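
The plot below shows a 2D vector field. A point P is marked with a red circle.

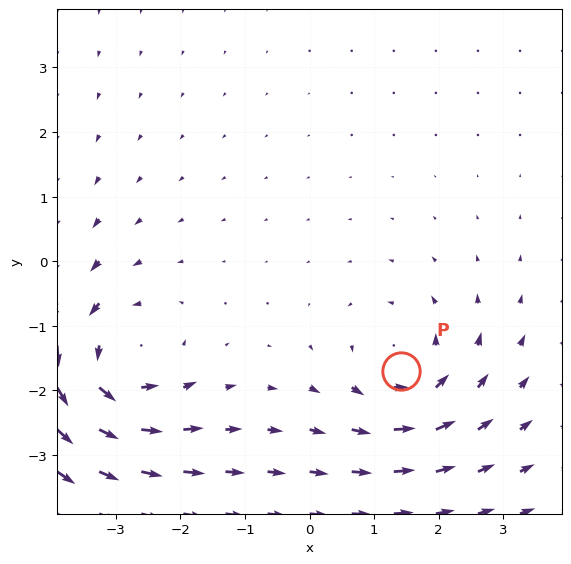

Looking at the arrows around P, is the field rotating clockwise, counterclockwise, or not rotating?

Near P at (1.4, -1.7) the arrows circulate counterclockwise. The curl (z-component) there is about +3; positive curl means counterclockwise rotation.

counterclockwise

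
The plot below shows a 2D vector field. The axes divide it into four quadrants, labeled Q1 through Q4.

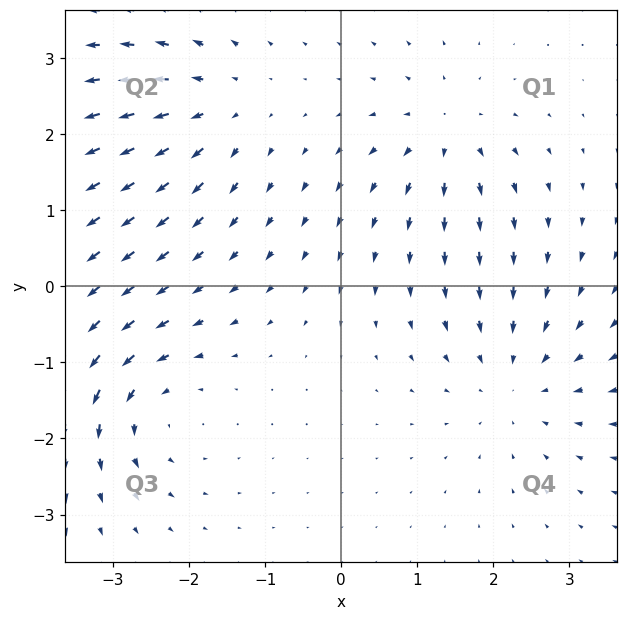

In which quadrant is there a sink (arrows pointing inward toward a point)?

Q4

The sink sits at approximately (2.3, -1.2), which lies in quadrant Q4. The divergence there is about -4, negative as expected for a sink.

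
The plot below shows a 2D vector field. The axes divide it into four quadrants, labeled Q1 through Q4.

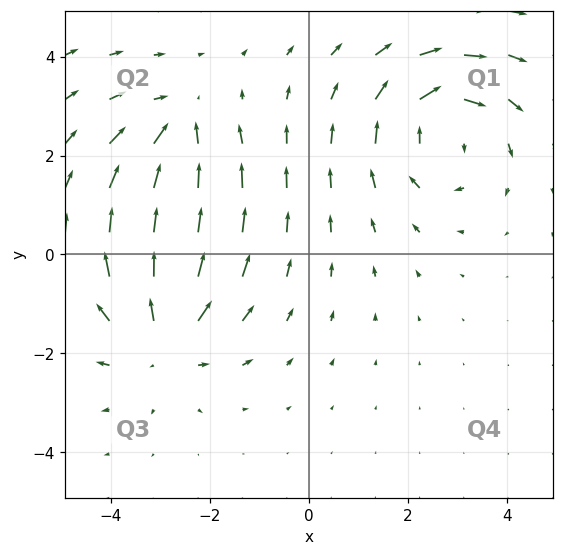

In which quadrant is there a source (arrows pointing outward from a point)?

The source sits at approximately (-3.0, -1.7), which lies in quadrant Q3. The divergence there is about +4, positive as expected for a source.

Q3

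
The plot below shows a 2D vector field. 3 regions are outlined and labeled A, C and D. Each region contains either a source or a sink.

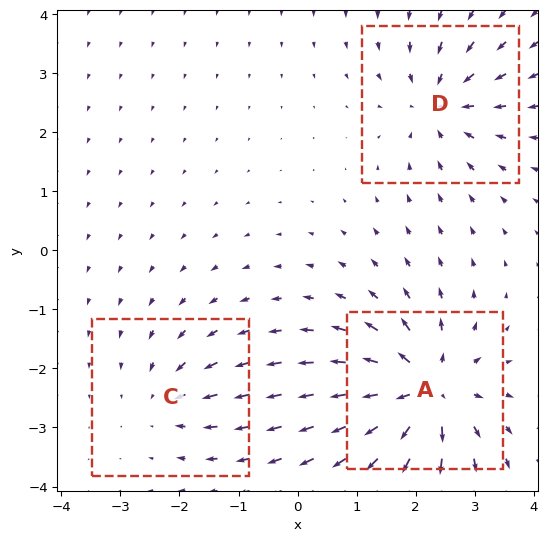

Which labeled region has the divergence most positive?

A

Divergence at each region's feature centre — A: about +6, C: about -3, D: about -4. Region A is most positive.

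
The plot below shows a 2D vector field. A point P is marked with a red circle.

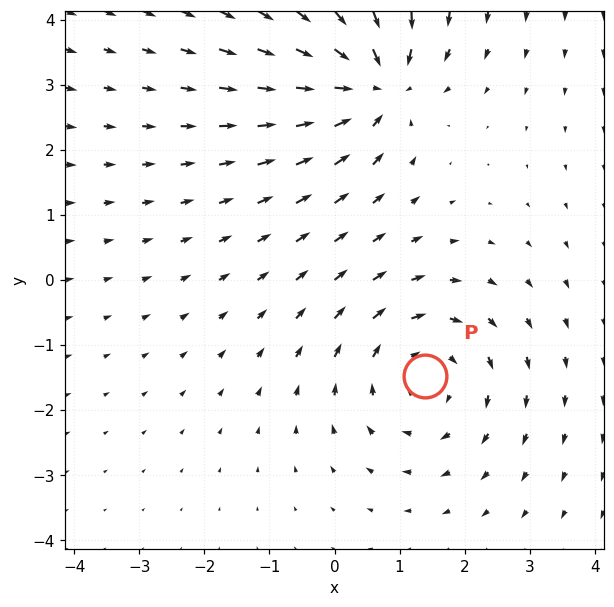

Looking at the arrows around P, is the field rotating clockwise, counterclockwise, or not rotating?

Near P at (1.4, -1.5) the arrows circulate clockwise. The curl (z-component) there is about -2; negative curl means clockwise rotation.

clockwise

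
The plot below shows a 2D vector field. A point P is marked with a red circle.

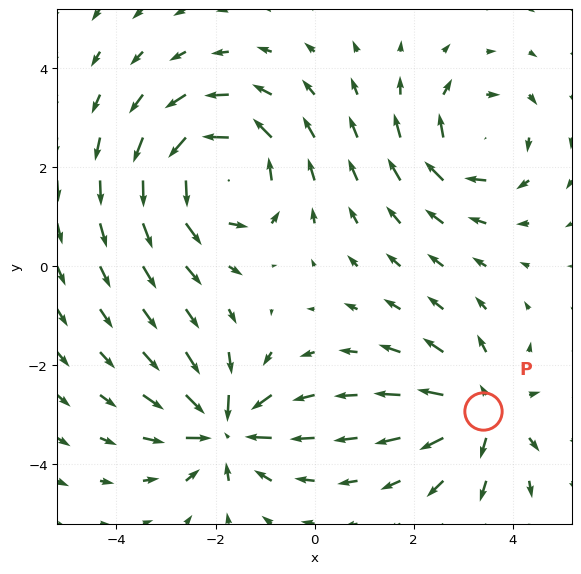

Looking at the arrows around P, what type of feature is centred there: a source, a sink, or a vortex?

At P (3.4, -2.9) the arrows spread outward. Divergence about +4, curl ≈0 — positive divergence with near-zero curl is a source.

source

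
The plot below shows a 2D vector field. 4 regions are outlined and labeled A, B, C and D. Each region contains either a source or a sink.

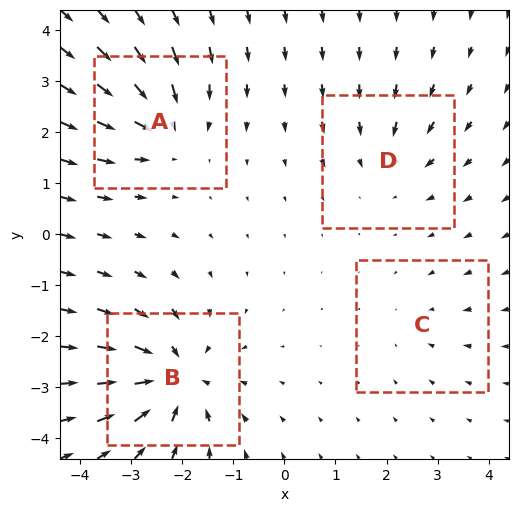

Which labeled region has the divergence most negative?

B

Divergence at each region's feature centre — A: about -5, B: about -7, C: about -2, D: about -3. Region B is most negative.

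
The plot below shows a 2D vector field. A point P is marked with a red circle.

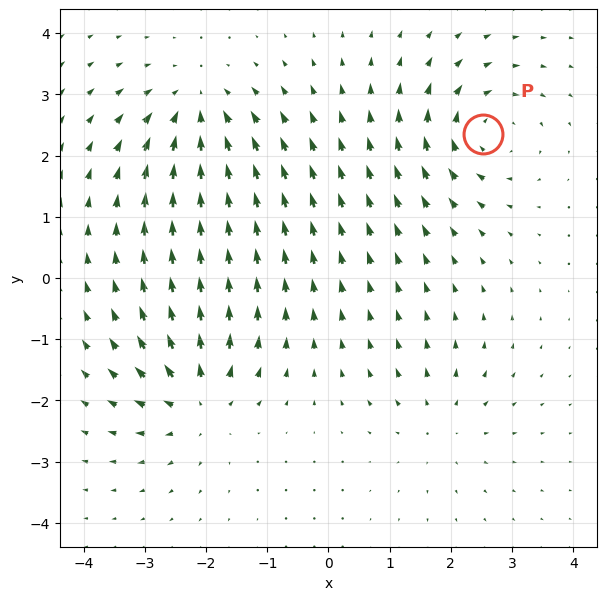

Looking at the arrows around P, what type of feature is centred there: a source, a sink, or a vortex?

At P (2.5, 2.3) the arrows circulate clockwise. Divergence ≈0, curl about -6 — near-zero divergence with nonzero curl is a vortex.

vortex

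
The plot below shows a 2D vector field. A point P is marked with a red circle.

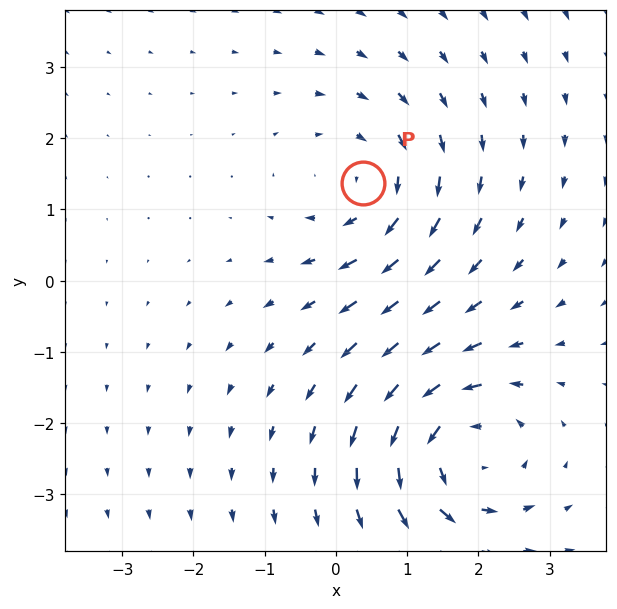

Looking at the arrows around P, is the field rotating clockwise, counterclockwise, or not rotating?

clockwise

Near P at (0.4, 1.4) the arrows circulate clockwise. The curl (z-component) there is about -3; negative curl means clockwise rotation.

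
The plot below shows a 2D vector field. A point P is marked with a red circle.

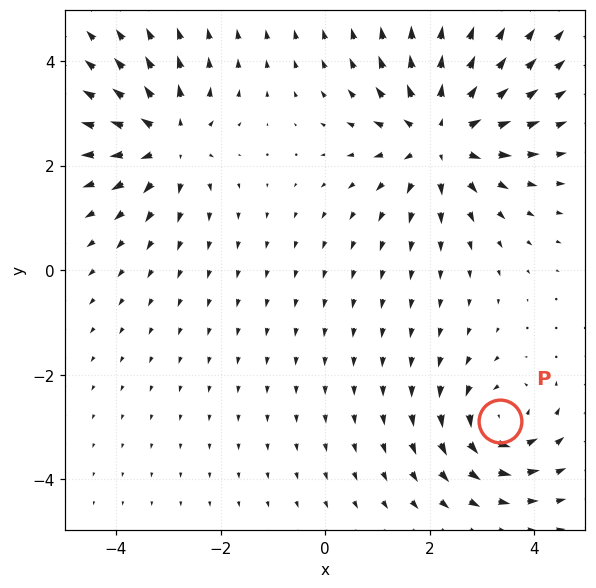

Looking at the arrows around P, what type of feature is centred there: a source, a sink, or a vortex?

vortex

At P (3.3, -2.9) the arrows circulate counterclockwise. Divergence ≈0, curl about +4 — near-zero divergence with nonzero curl is a vortex.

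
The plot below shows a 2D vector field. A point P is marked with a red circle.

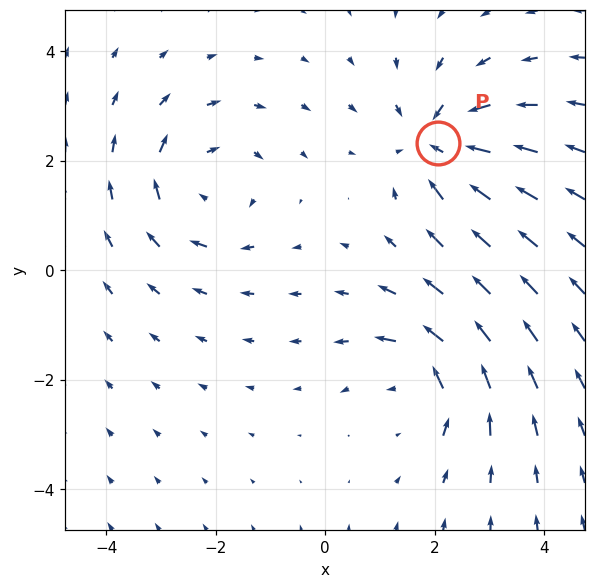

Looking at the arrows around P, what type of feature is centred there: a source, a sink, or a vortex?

At P (2.1, 2.3) the arrows converge inward. Divergence about -4, curl ≈0 — negative divergence with near-zero curl is a sink.

sink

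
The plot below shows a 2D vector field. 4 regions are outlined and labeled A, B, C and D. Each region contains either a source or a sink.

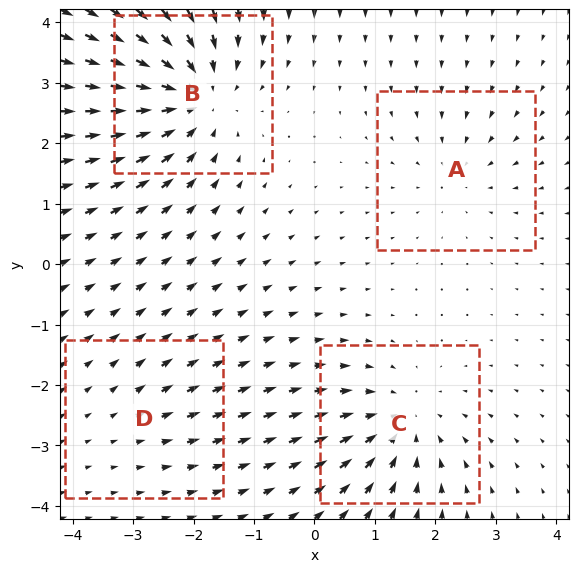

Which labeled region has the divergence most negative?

B

Divergence at each region's feature centre — A: about -3, B: about -7, C: about -5, D: about +2. Region B is most negative.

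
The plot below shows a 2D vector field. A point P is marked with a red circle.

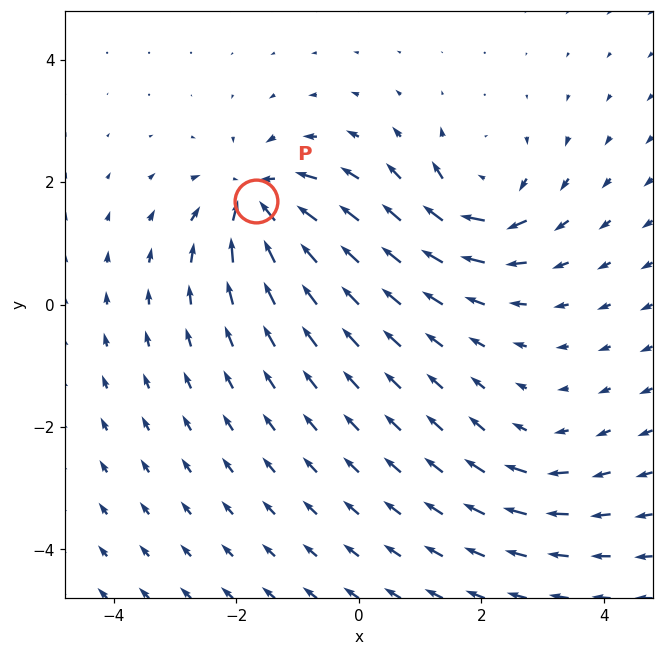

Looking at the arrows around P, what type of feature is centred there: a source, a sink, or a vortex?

sink

At P (-1.7, 1.7) the arrows converge inward. Divergence about -6, curl ≈0 — negative divergence with near-zero curl is a sink.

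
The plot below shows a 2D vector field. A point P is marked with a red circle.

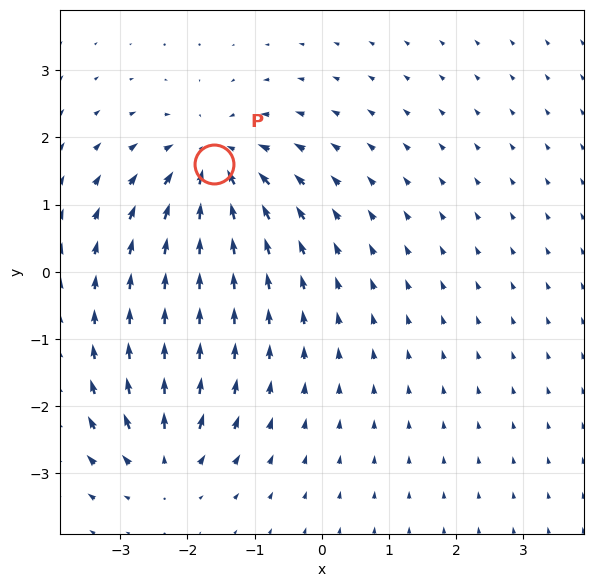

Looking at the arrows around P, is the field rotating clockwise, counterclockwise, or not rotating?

Near P at (-1.6, 1.6) the arrows show no circulation. The curl there is ≈0.

not rotating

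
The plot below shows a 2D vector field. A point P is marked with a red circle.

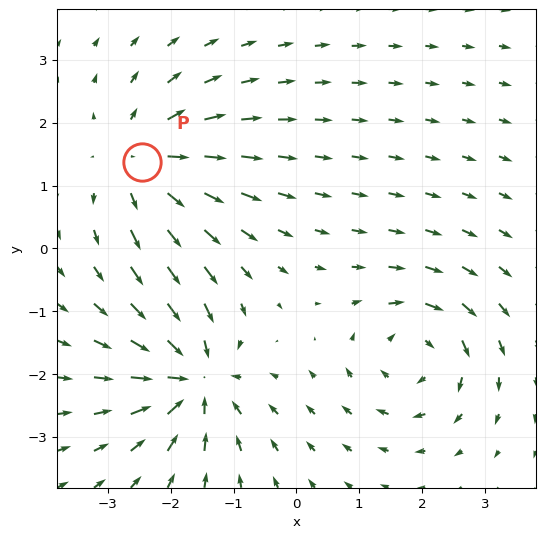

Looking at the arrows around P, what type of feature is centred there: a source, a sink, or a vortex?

At P (-2.5, 1.4) the arrows spread outward. Divergence about +5, curl ≈0 — positive divergence with near-zero curl is a source.

source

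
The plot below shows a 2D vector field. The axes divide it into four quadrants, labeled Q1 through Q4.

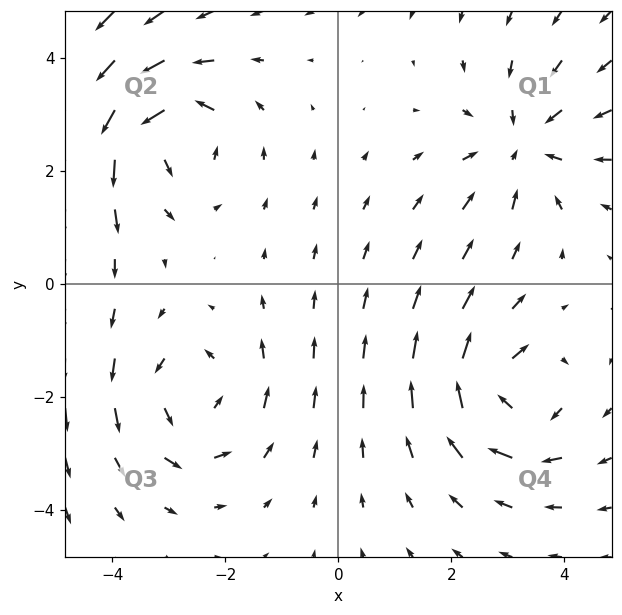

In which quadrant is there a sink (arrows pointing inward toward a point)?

Q1

The sink sits at approximately (3.3, 2.5), which lies in quadrant Q1. The divergence there is about -3, negative as expected for a sink.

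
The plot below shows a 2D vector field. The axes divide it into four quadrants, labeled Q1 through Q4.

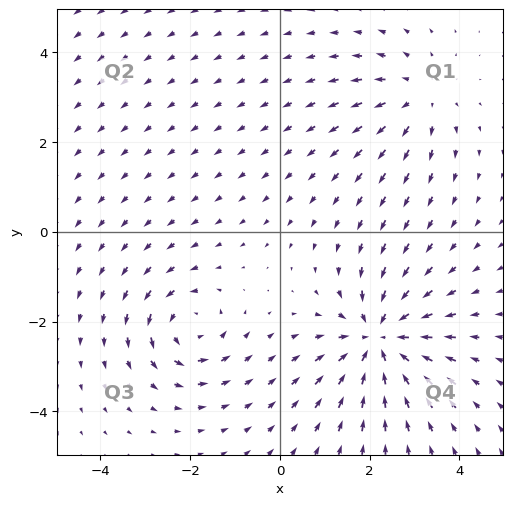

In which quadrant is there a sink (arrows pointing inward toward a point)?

Q4

The sink sits at approximately (2.2, -2.4), which lies in quadrant Q4. The divergence there is about -4, negative as expected for a sink.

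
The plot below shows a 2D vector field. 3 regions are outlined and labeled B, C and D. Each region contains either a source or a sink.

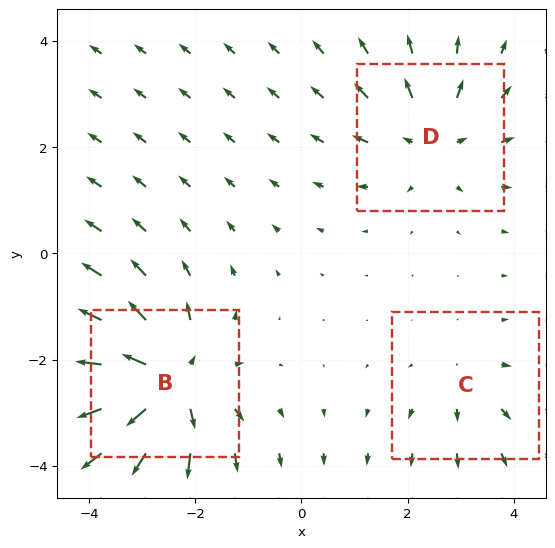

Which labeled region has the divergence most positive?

B

Divergence at each region's feature centre — B: about +5, C: about +2, D: about +3. Region B is most positive.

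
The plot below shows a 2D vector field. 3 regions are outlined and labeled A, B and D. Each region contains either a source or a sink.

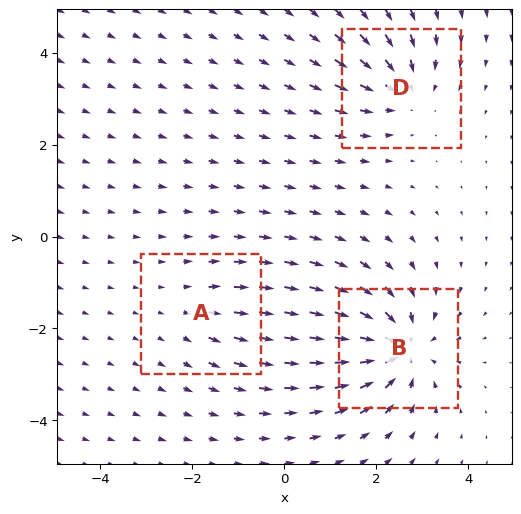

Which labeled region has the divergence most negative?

B

Divergence at each region's feature centre — A: about +2, B: about -6, D: about -4. Region B is most negative.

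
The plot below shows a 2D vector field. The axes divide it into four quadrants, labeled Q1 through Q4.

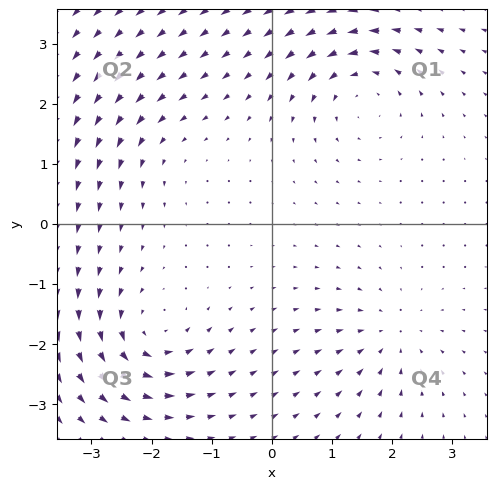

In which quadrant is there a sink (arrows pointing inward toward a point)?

Q4

The sink sits at approximately (2.0, -1.9), which lies in quadrant Q4. The divergence there is about -5, negative as expected for a sink.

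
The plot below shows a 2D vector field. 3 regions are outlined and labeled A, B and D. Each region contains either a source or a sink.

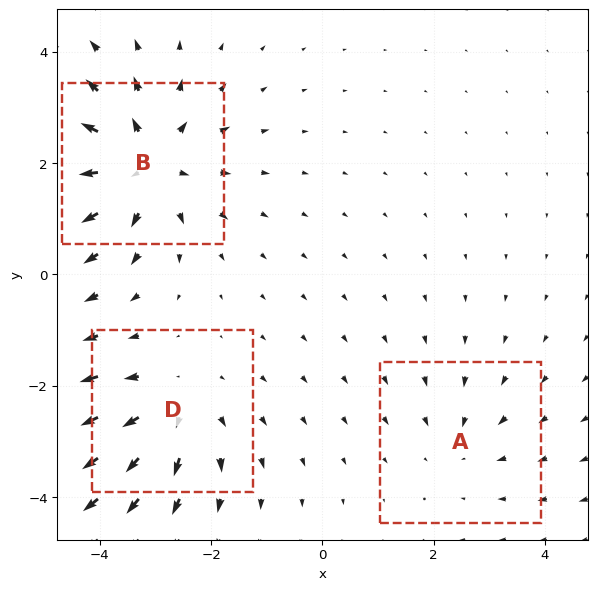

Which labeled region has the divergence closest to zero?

Divergence at each region's feature centre — A: about -2, B: about +5, D: about +3. Region A is closest to zero.

A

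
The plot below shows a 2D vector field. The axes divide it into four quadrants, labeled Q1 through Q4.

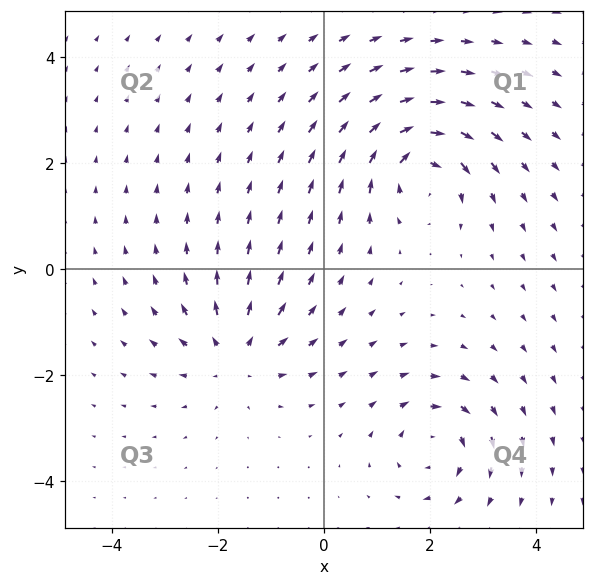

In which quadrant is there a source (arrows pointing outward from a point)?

Q3

The source sits at approximately (-1.7, -1.6), which lies in quadrant Q3. The divergence there is about +4, positive as expected for a source.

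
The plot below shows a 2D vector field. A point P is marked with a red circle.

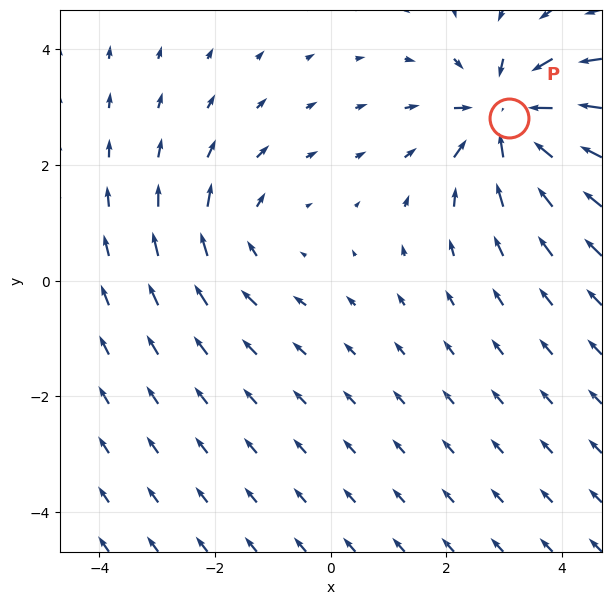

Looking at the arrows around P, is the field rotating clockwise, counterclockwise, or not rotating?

not rotating

Near P at (3.1, 2.8) the arrows show no circulation. The curl there is ≈0.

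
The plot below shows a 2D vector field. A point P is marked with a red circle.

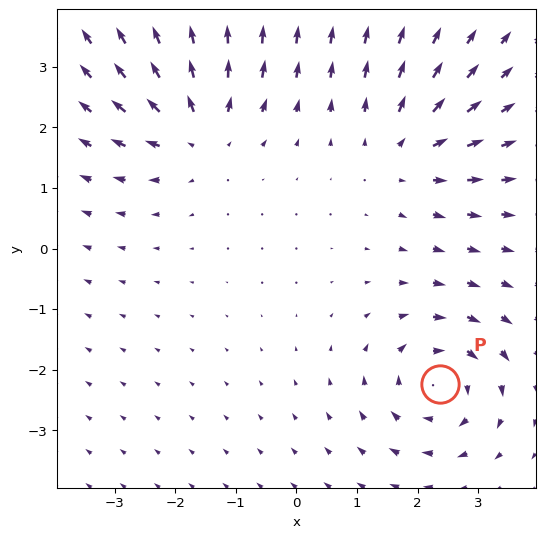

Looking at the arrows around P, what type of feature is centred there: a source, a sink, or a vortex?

vortex

At P (2.4, -2.2) the arrows circulate clockwise. Divergence ≈0, curl about -4 — near-zero divergence with nonzero curl is a vortex.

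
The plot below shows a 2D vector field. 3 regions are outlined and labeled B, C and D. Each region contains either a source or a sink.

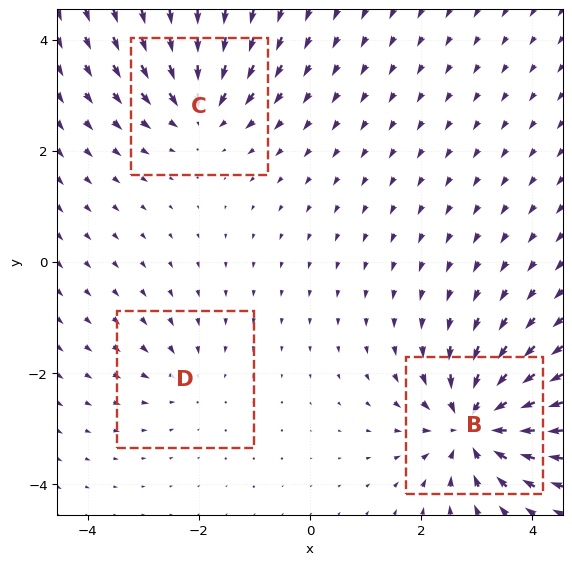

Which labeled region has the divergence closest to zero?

D

Divergence at each region's feature centre — B: about -6, C: about -4, D: about -2. Region D is closest to zero.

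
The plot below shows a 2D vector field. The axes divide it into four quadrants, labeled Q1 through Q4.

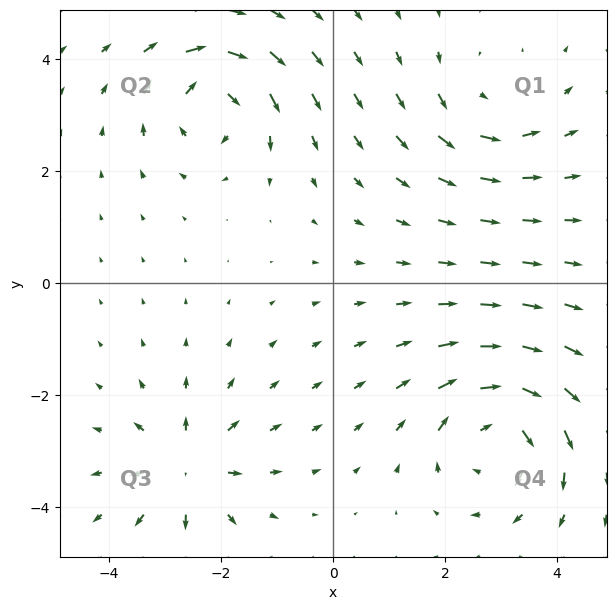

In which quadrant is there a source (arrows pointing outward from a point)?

Q3

The source sits at approximately (-2.6, -3.3), which lies in quadrant Q3. The divergence there is about +4, positive as expected for a source.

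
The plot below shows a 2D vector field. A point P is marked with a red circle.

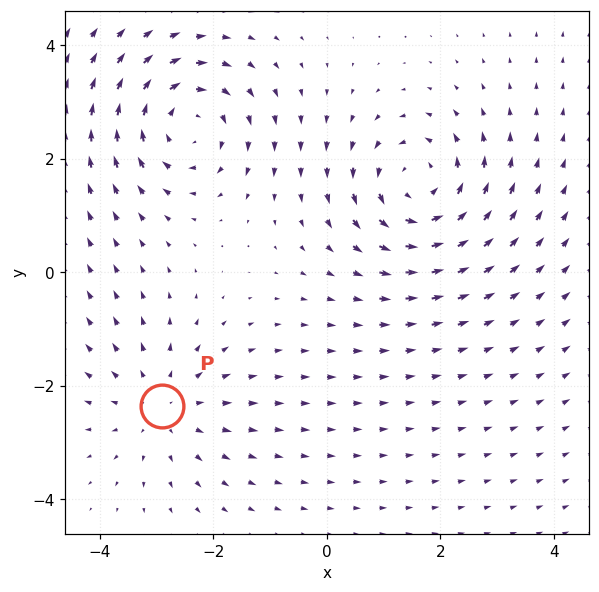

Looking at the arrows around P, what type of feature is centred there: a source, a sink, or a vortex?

At P (-2.9, -2.4) the arrows spread outward. Divergence about +3, curl ≈0 — positive divergence with near-zero curl is a source.

source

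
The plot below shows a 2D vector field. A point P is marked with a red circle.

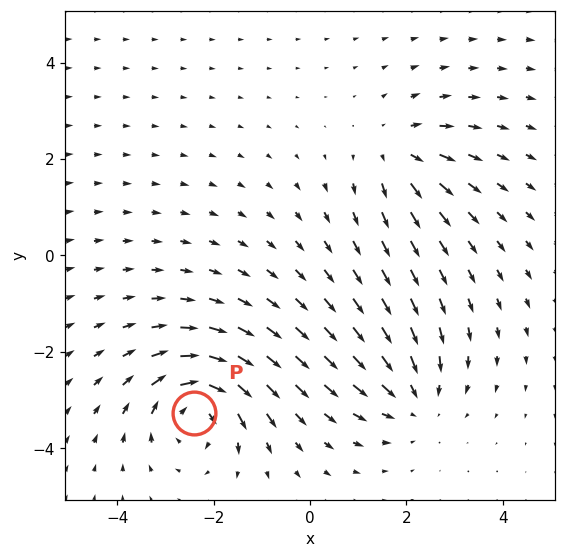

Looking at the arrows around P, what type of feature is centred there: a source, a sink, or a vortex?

At P (-2.4, -3.3) the arrows circulate clockwise. Divergence ≈0, curl about -6 — near-zero divergence with nonzero curl is a vortex.

vortex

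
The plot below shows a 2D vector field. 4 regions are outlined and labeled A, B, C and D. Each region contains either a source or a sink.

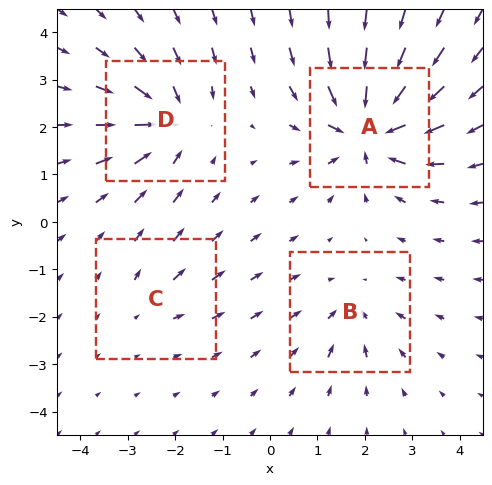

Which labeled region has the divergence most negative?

Divergence at each region's feature centre — A: about -8, B: about -4, C: about +2, D: about -6. Region A is most negative.

A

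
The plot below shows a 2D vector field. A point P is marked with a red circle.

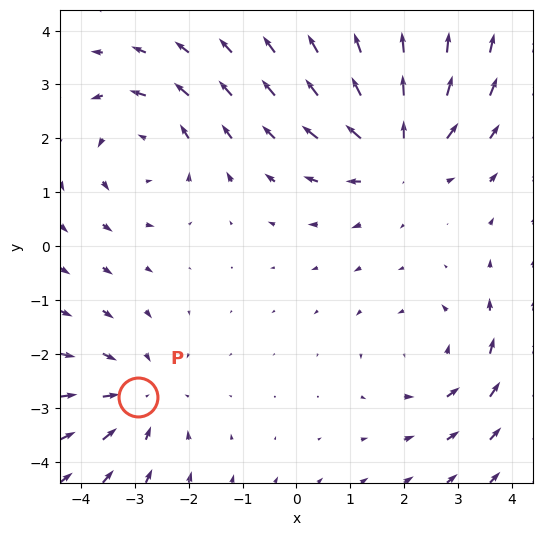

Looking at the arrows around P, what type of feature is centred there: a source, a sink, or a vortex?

At P (-2.9, -2.8) the arrows converge inward. Divergence about -2, curl ≈0 — negative divergence with near-zero curl is a sink.

sink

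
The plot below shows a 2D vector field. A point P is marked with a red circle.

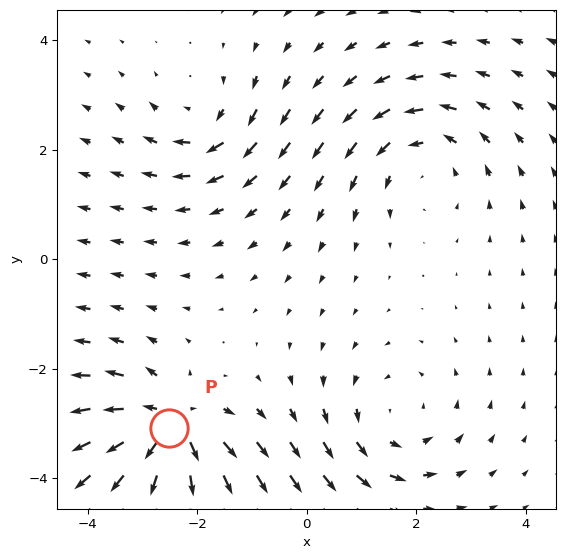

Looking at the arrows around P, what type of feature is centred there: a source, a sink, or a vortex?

At P (-2.5, -3.1) the arrows spread outward. Divergence about +7, curl ≈0 — positive divergence with near-zero curl is a source.

source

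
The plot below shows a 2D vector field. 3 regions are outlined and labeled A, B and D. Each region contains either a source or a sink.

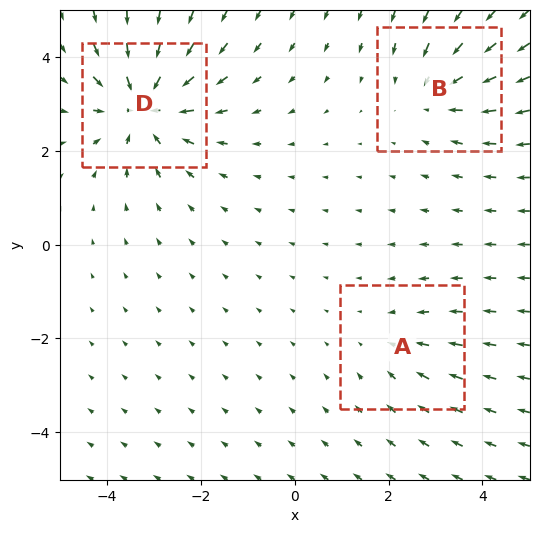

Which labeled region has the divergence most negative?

Divergence at each region's feature centre — A: about -2, B: about -3, D: about -5. Region D is most negative.

D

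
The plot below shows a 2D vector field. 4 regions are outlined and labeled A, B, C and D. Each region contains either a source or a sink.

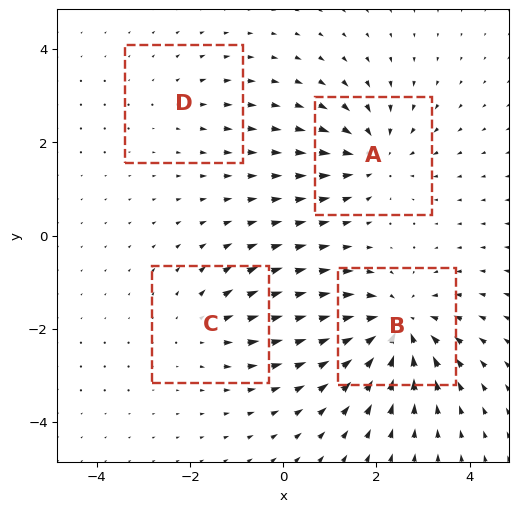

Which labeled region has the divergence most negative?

B

Divergence at each region's feature centre — A: about -5, B: about -7, C: about +3, D: about +2. Region B is most negative.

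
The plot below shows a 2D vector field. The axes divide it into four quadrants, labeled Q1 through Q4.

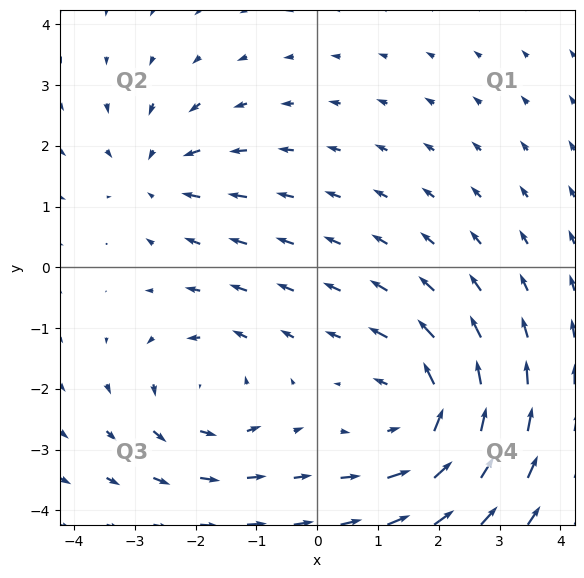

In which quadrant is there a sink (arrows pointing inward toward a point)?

Q2

The sink sits at approximately (-2.7, 1.5), which lies in quadrant Q2. The divergence there is about -3, negative as expected for a sink.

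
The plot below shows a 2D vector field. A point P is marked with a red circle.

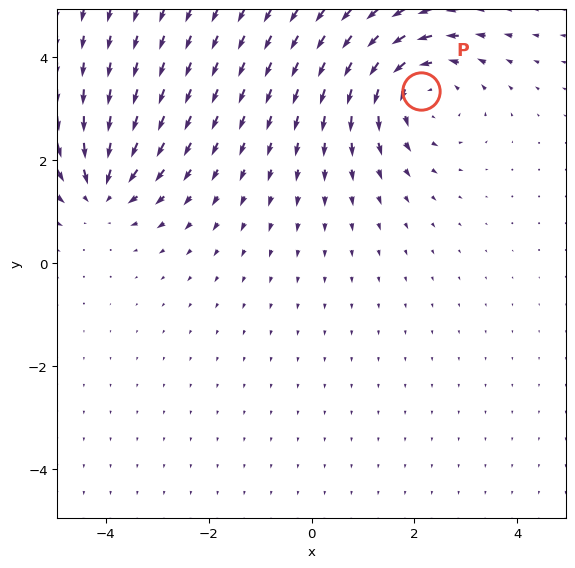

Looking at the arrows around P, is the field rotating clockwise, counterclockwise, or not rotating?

Near P at (2.1, 3.4) the arrows circulate counterclockwise. The curl (z-component) there is about +4; positive curl means counterclockwise rotation.

counterclockwise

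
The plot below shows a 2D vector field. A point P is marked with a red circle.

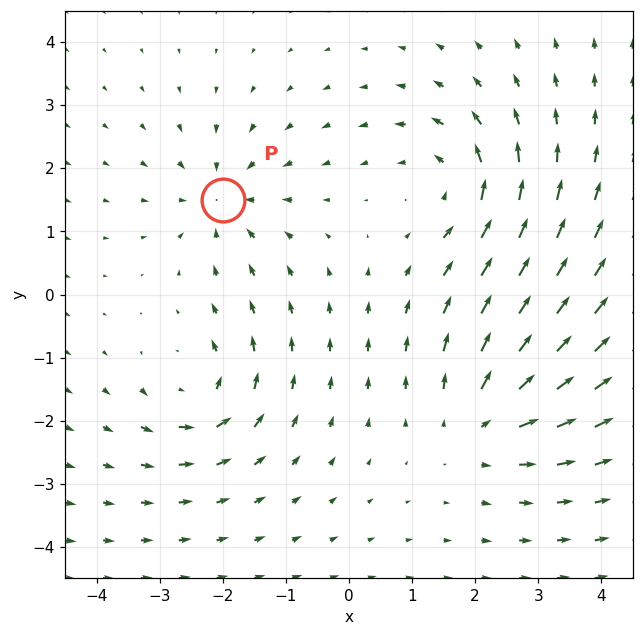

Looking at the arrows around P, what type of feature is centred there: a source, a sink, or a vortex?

At P (-2.0, 1.5) the arrows converge inward. Divergence about -4, curl ≈0 — negative divergence with near-zero curl is a sink.

sink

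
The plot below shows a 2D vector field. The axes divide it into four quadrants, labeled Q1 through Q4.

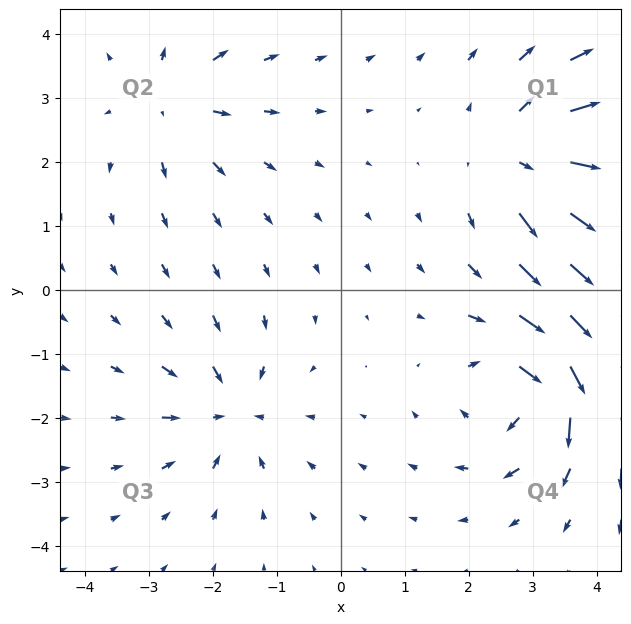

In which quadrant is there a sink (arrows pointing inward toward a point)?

The sink sits at approximately (-1.7, -1.9), which lies in quadrant Q3. The divergence there is about -4, negative as expected for a sink.

Q3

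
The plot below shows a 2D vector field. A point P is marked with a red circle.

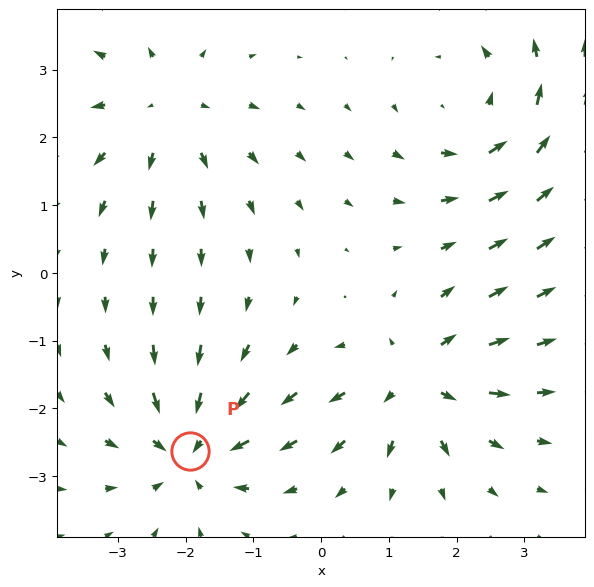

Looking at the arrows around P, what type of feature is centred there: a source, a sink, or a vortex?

At P (-1.9, -2.6) the arrows converge inward. Divergence about -6, curl ≈0 — negative divergence with near-zero curl is a sink.

sink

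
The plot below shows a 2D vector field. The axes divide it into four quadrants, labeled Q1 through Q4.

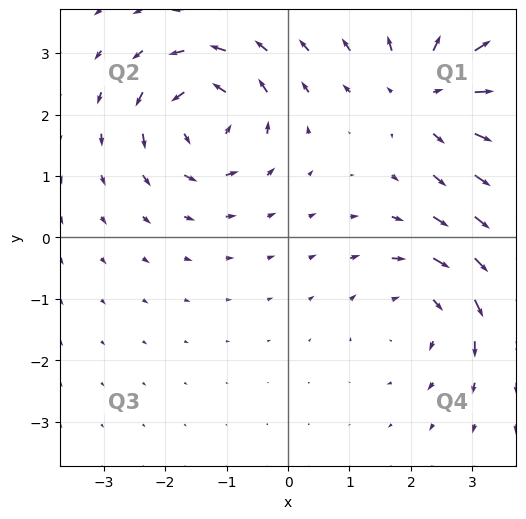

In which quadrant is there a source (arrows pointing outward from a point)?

Q1

The source sits at approximately (2.3, 2.4), which lies in quadrant Q1. The divergence there is about +5, positive as expected for a source.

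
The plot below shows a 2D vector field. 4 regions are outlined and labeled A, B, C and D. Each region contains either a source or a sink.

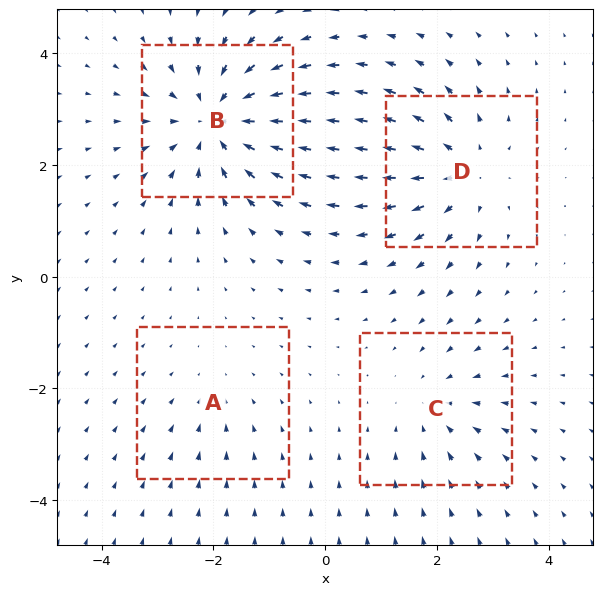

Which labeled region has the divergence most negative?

B

Divergence at each region's feature centre — A: about -2, B: about -6, C: about -3, D: about +5. Region B is most negative.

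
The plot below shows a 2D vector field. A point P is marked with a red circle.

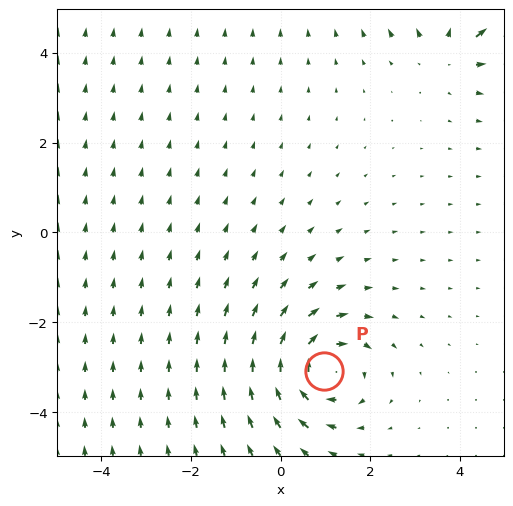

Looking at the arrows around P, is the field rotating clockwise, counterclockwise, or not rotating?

Near P at (1.0, -3.1) the arrows circulate clockwise. The curl (z-component) there is about -5; negative curl means clockwise rotation.

clockwise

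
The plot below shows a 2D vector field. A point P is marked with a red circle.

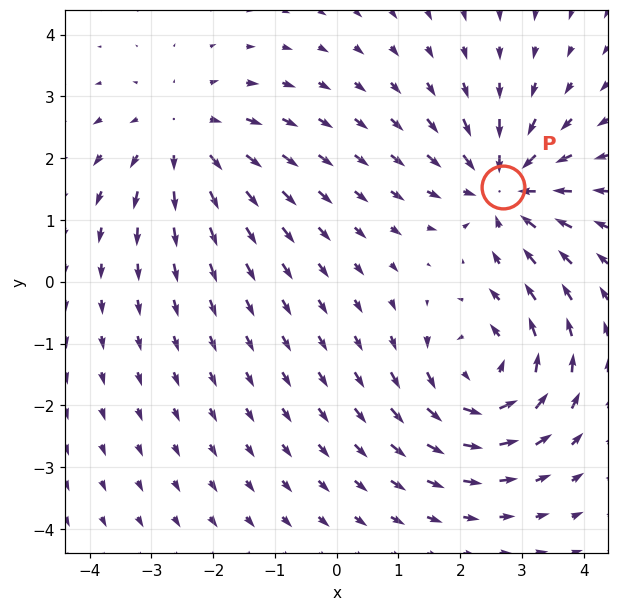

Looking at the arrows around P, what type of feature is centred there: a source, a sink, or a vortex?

sink

At P (2.7, 1.5) the arrows converge inward. Divergence about -5, curl ≈0 — negative divergence with near-zero curl is a sink.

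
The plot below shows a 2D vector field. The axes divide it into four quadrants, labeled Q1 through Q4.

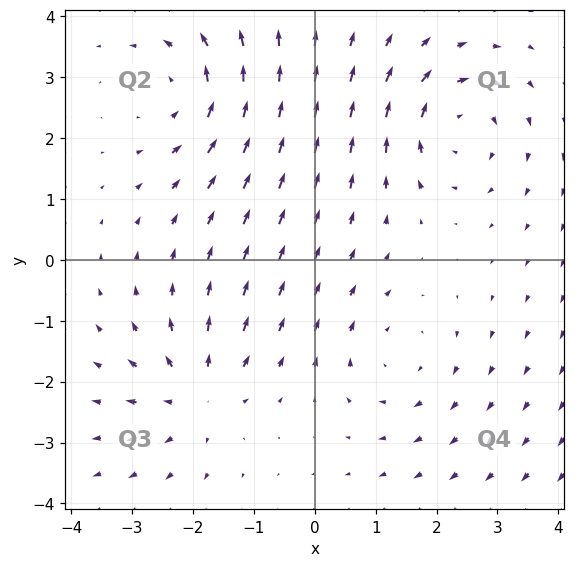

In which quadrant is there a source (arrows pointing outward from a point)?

Q3

The source sits at approximately (-1.9, -2.2), which lies in quadrant Q3. The divergence there is about +3, positive as expected for a source.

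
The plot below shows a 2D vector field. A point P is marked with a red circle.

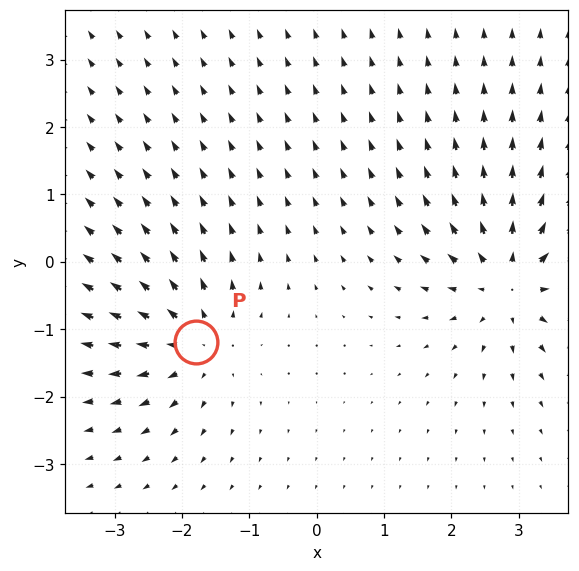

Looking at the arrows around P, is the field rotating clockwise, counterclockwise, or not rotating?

not rotating

Near P at (-1.8, -1.2) the arrows show no circulation. The curl there is ≈0.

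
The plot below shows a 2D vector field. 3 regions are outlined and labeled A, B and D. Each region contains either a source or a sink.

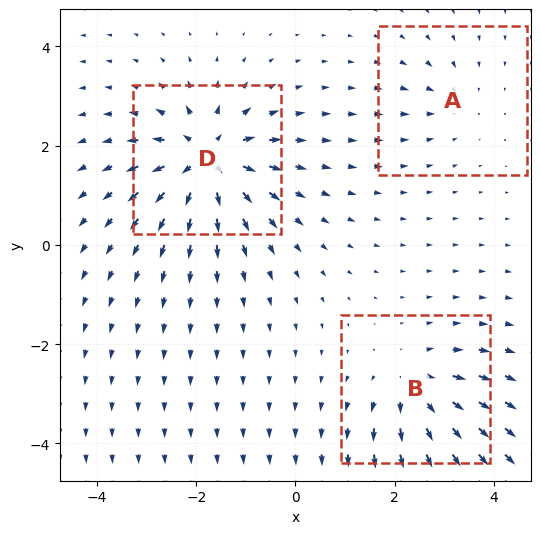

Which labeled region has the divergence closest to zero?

A

Divergence at each region's feature centre — A: about -2, B: about +4, D: about +6. Region A is closest to zero.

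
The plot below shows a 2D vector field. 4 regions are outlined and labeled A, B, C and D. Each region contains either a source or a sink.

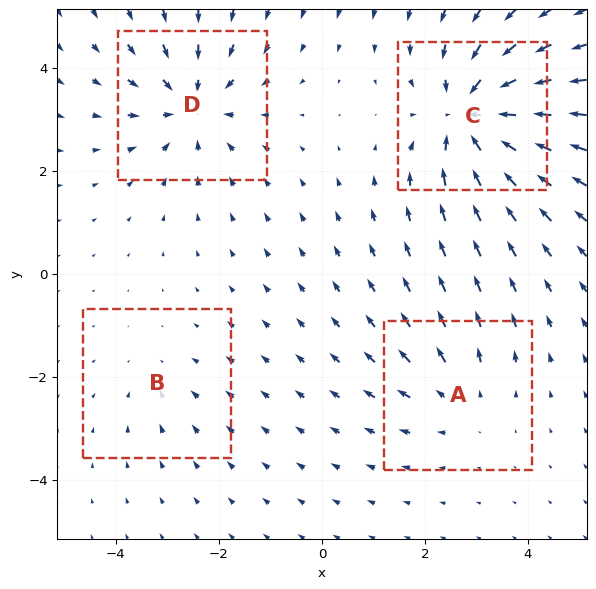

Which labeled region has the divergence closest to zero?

Divergence at each region's feature centre — A: about +3, B: about -2, C: about -7, D: about -5. Region B is closest to zero.

B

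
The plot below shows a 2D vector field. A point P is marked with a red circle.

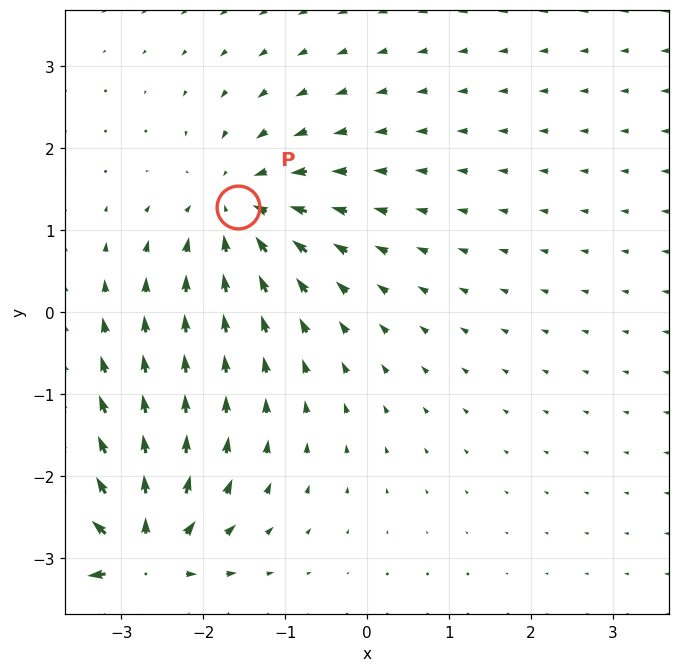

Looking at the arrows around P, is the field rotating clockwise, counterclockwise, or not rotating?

Near P at (-1.6, 1.3) the arrows show no circulation. The curl there is ≈0.

not rotating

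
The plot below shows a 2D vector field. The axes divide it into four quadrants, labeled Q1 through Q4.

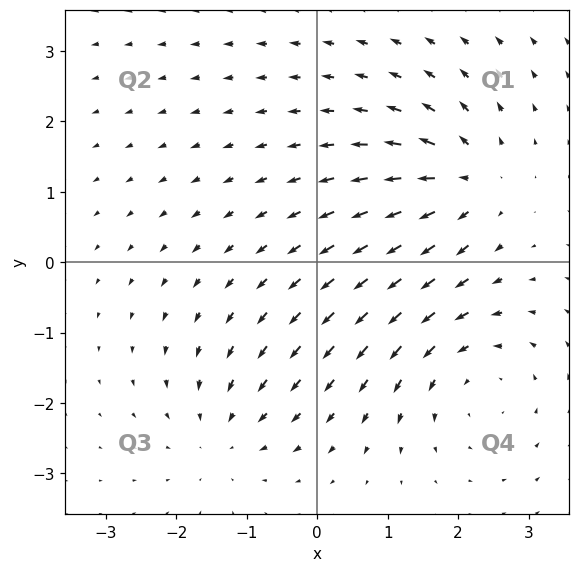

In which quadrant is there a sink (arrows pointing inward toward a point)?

The sink sits at approximately (-1.3, -2.4), which lies in quadrant Q3. The divergence there is about -3, negative as expected for a sink.

Q3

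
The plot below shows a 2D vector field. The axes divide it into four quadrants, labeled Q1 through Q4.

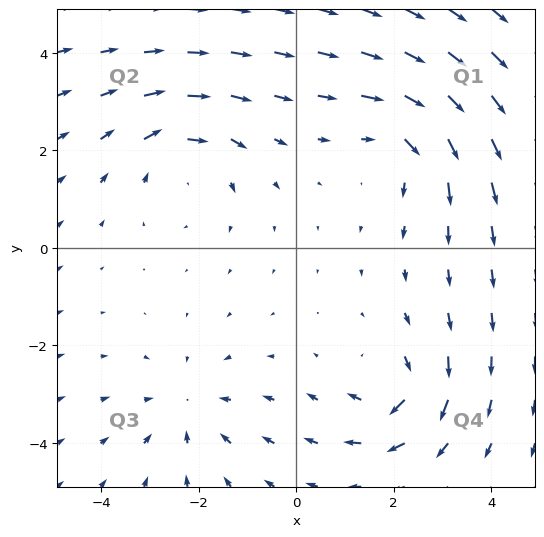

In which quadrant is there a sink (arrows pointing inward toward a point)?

The sink sits at approximately (-2.2, -3.3), which lies in quadrant Q3. The divergence there is about -3, negative as expected for a sink.

Q3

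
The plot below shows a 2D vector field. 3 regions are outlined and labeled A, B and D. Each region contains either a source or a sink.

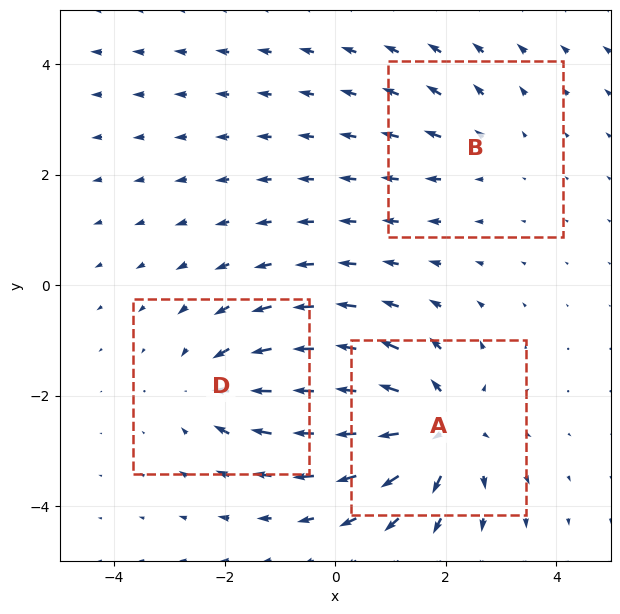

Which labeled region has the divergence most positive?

Divergence at each region's feature centre — A: about +5, B: about +2, D: about -3. Region A is most positive.

A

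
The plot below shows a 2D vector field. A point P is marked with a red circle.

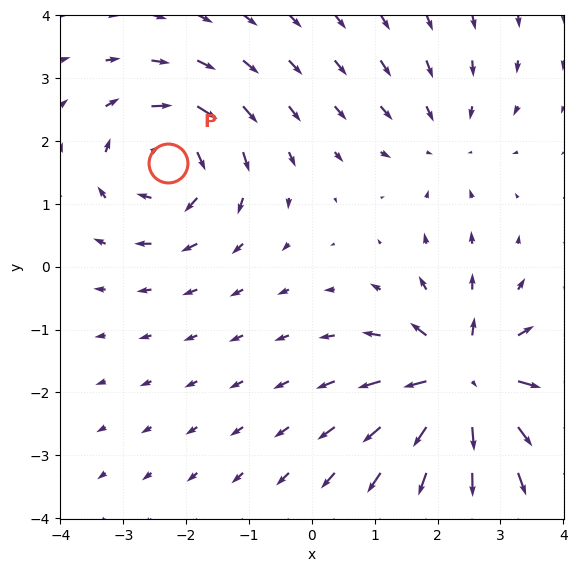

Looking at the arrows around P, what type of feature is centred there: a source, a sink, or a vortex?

vortex

At P (-2.3, 1.7) the arrows circulate clockwise. Divergence ≈0, curl about -5 — near-zero divergence with nonzero curl is a vortex.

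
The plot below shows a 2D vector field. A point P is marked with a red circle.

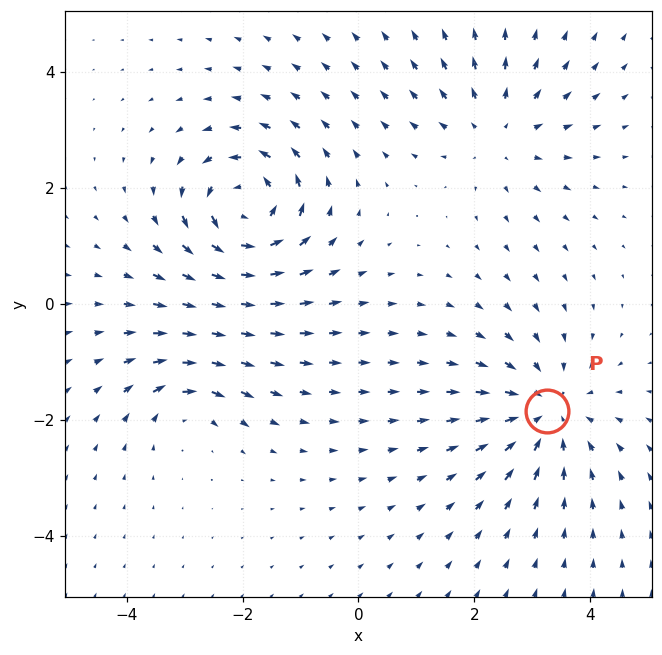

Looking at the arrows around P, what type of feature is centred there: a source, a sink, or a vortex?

At P (3.2, -1.9) the arrows converge inward. Divergence about -4, curl ≈0 — negative divergence with near-zero curl is a sink.

sink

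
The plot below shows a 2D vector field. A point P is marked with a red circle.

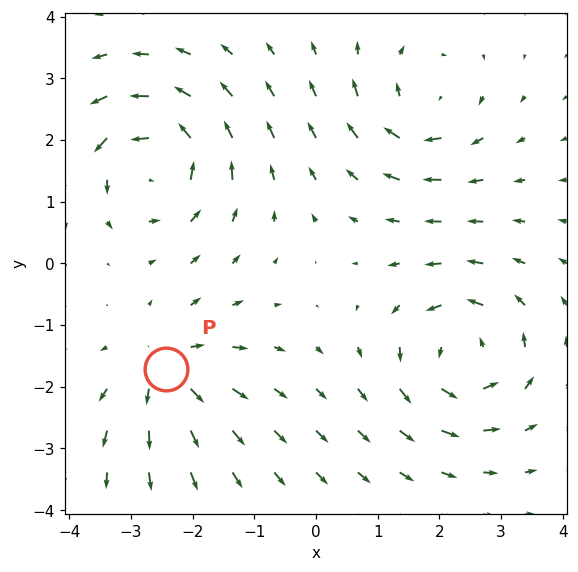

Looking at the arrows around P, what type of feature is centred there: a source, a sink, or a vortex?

source

At P (-2.4, -1.7) the arrows spread outward. Divergence about +5, curl ≈0 — positive divergence with near-zero curl is a source.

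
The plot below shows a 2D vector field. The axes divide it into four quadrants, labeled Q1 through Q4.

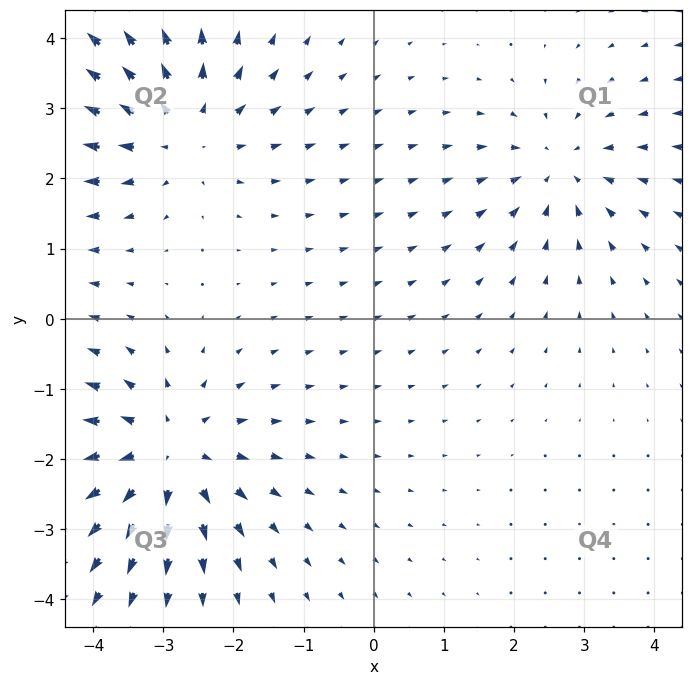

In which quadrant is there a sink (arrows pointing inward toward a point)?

The sink sits at approximately (2.7, 2.1), which lies in quadrant Q1. The divergence there is about -3, negative as expected for a sink.

Q1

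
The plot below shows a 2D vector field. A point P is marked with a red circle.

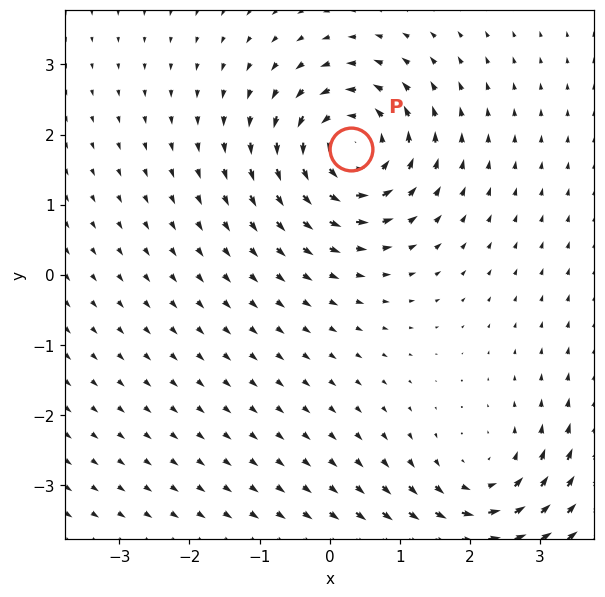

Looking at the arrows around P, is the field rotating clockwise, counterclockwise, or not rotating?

counterclockwise

Near P at (0.3, 1.8) the arrows circulate counterclockwise. The curl (z-component) there is about +7; positive curl means counterclockwise rotation.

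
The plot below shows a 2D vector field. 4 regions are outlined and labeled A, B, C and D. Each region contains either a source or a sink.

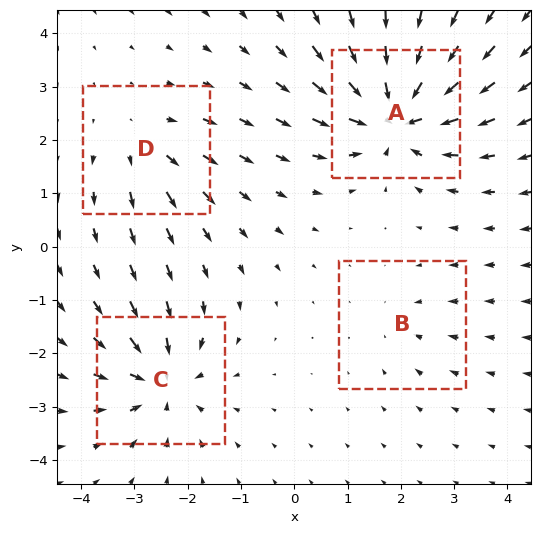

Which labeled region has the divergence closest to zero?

Divergence at each region's feature centre — A: about -8, B: about -2, C: about -6, D: about +4. Region B is closest to zero.

B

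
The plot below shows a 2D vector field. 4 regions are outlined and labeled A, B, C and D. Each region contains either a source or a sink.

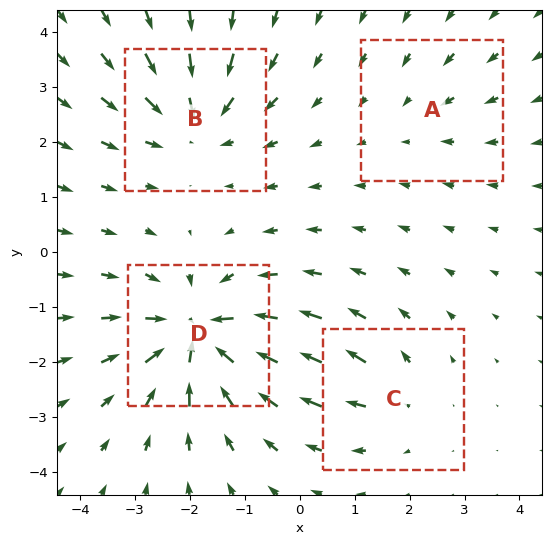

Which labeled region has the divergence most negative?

D

Divergence at each region's feature centre — A: about -2, B: about -5, C: about +3, D: about -7. Region D is most negative.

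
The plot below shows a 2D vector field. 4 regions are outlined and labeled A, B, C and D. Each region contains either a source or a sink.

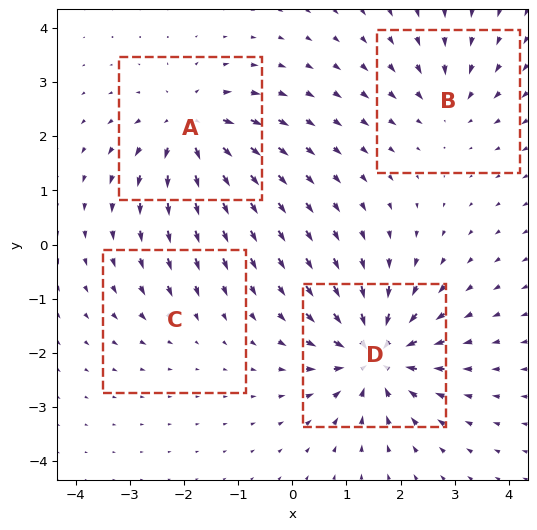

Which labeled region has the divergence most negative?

Divergence at each region's feature centre — A: about +6, B: about -4, C: about -2, D: about -8. Region D is most negative.

D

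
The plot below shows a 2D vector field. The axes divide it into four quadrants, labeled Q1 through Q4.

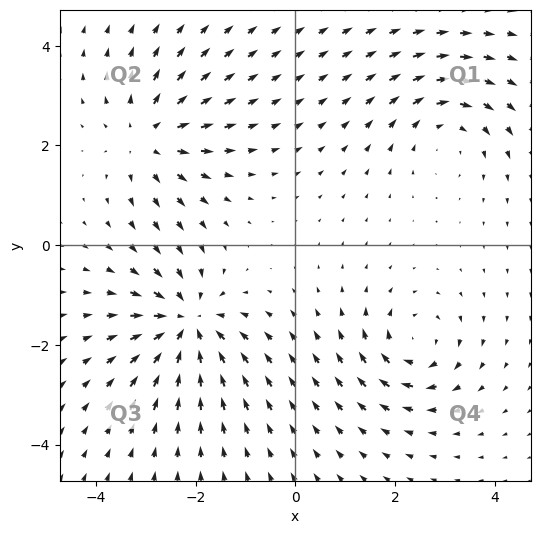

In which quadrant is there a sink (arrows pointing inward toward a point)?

Q3

The sink sits at approximately (-2.2, -1.6), which lies in quadrant Q3. The divergence there is about -4, negative as expected for a sink.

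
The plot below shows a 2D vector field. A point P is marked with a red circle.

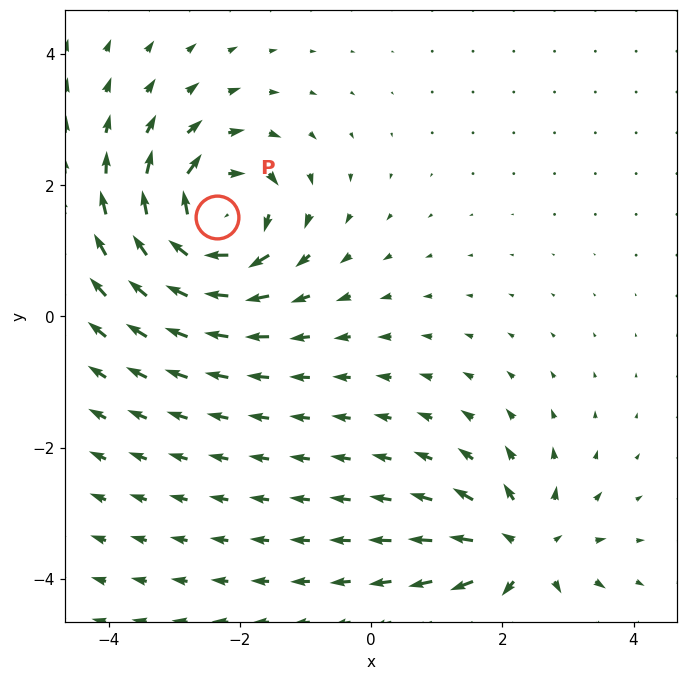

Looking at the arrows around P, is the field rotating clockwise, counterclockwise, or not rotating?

clockwise

Near P at (-2.3, 1.5) the arrows circulate clockwise. The curl (z-component) there is about -6; negative curl means clockwise rotation.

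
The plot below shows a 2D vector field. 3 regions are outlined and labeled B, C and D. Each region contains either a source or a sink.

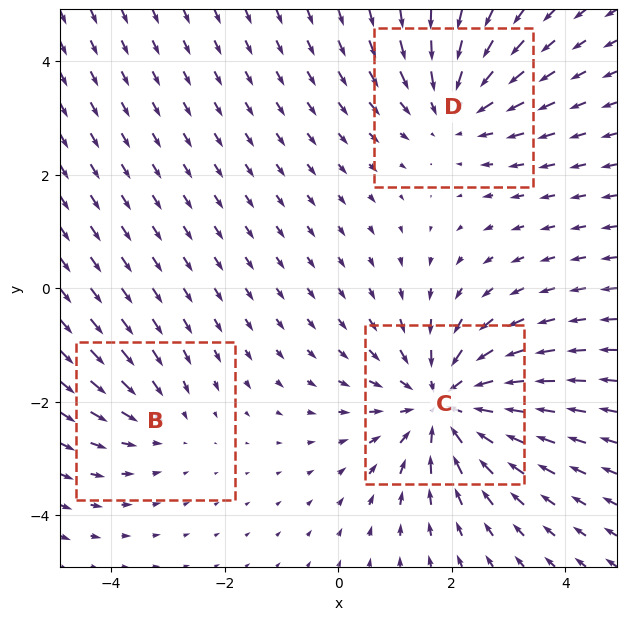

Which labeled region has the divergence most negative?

C

Divergence at each region's feature centre — B: about -2, C: about -4, D: about -3. Region C is most negative.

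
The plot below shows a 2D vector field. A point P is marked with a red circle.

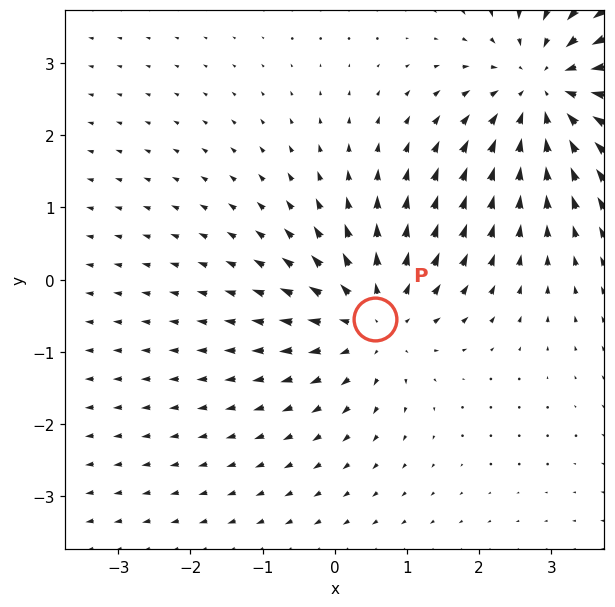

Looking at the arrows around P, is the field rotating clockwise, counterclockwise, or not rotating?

Near P at (0.6, -0.5) the arrows show no circulation. The curl there is ≈0.

not rotating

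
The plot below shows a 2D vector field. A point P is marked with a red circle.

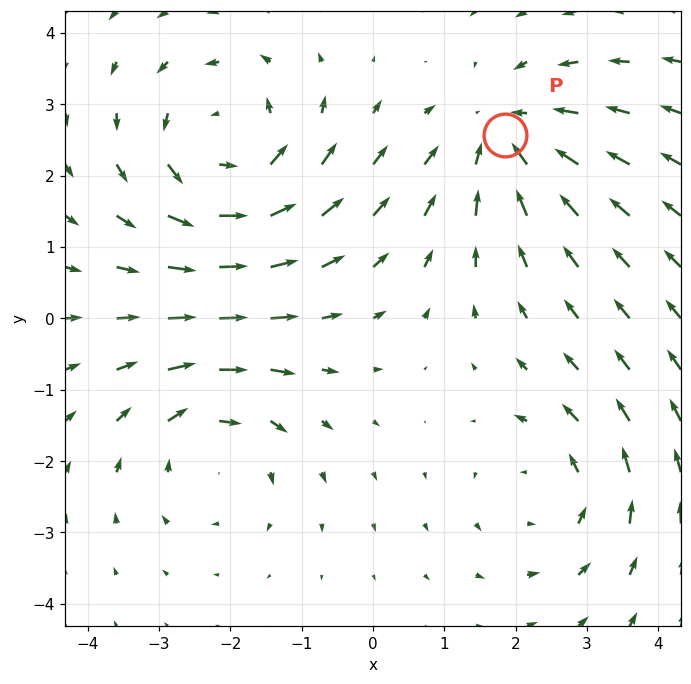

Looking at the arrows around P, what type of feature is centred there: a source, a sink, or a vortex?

sink

At P (1.8, 2.6) the arrows converge inward. Divergence about -3, curl ≈0 — negative divergence with near-zero curl is a sink.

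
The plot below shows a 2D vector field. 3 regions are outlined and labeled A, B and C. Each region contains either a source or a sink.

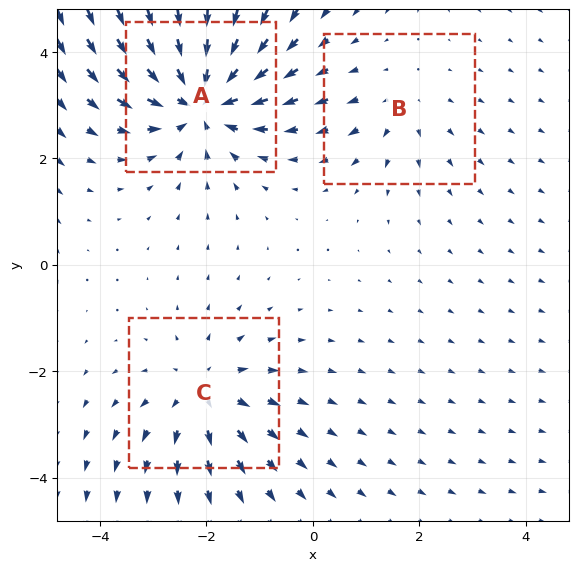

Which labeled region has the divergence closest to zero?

Divergence at each region's feature centre — A: about -5, B: about +2, C: about +3. Region B is closest to zero.

B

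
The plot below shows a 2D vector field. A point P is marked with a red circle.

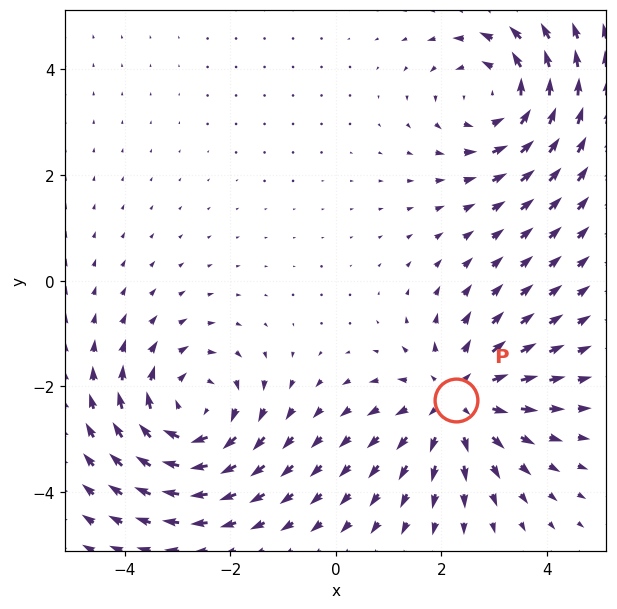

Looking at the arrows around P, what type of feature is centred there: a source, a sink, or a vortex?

At P (2.3, -2.3) the arrows spread outward. Divergence about +4, curl ≈0 — positive divergence with near-zero curl is a source.

source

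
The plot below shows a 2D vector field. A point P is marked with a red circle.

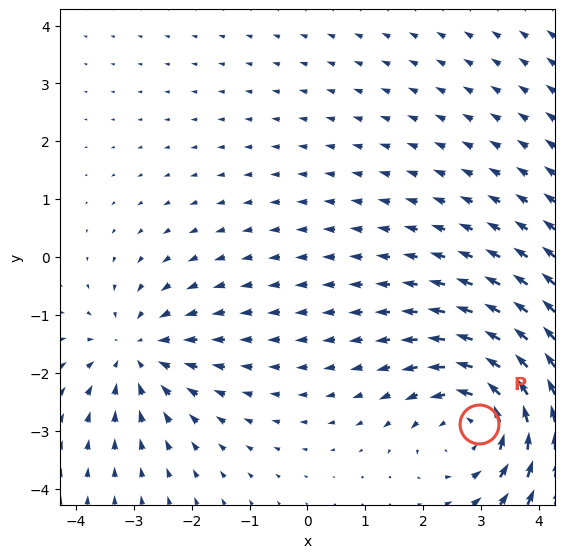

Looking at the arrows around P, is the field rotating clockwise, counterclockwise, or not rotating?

counterclockwise

Near P at (3.0, -2.9) the arrows circulate counterclockwise. The curl (z-component) there is about +4; positive curl means counterclockwise rotation.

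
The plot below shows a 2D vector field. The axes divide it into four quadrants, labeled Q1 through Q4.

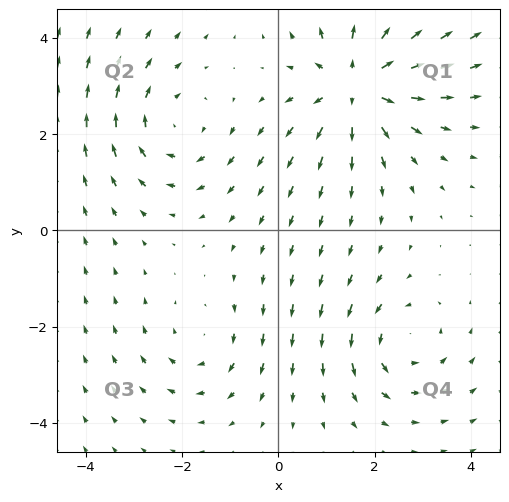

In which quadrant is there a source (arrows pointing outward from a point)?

Q1

The source sits at approximately (1.7, 3.0), which lies in quadrant Q1. The divergence there is about +5, positive as expected for a source.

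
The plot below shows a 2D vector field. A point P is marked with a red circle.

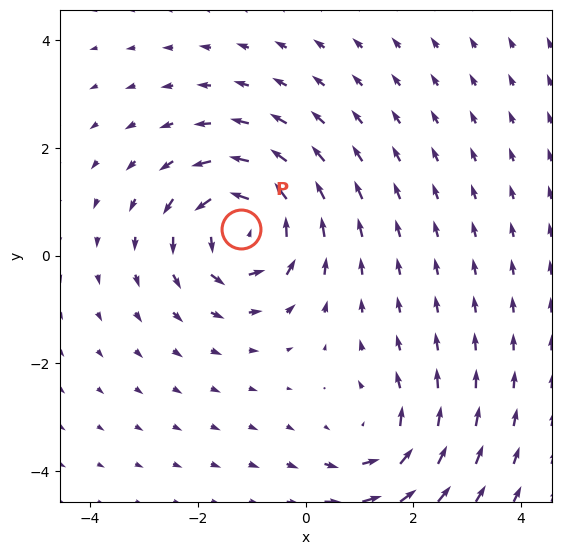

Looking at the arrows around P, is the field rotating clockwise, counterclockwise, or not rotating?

Near P at (-1.2, 0.5) the arrows circulate counterclockwise. The curl (z-component) there is about +5; positive curl means counterclockwise rotation.

counterclockwise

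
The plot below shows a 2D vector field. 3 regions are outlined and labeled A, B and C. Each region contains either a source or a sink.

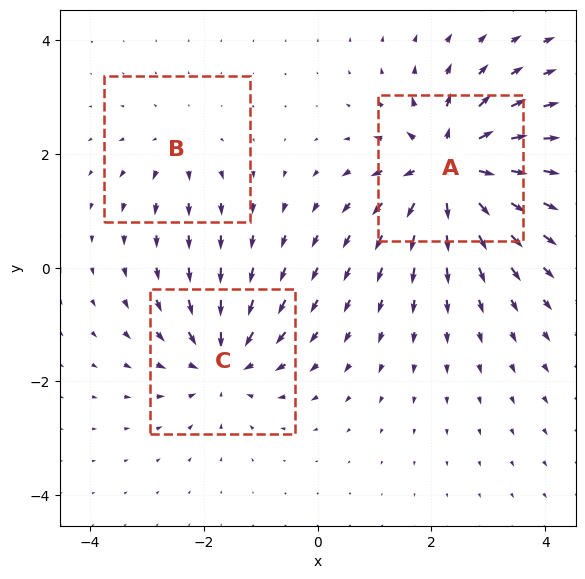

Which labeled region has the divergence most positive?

A

Divergence at each region's feature centre — A: about +6, B: about +2, C: about -4. Region A is most positive.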